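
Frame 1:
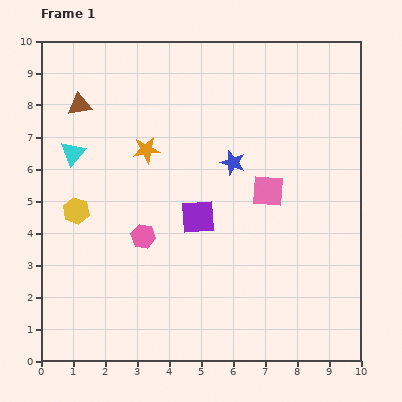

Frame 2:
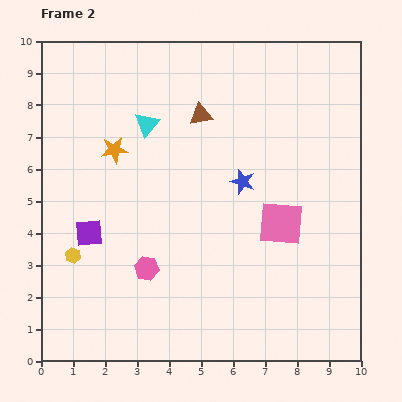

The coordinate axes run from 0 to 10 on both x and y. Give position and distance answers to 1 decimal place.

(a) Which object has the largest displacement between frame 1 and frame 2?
the brown triangle

(moved 3.8; next 3.4)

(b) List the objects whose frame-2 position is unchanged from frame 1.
none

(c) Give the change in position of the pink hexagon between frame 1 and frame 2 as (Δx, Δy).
(0.1, -1.0)

The pink hexagon was at (3.2, 3.9) in frame 1 and (3.3, 2.9) in frame 2.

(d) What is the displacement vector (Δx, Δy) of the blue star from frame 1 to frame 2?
(0.3, -0.6)

The blue star was at (6.0, 6.2) in frame 1 and (6.3, 5.6) in frame 2.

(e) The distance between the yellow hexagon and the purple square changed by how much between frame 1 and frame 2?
-2.9

Distance in frame 1: 3.8. Distance in frame 2: 0.9.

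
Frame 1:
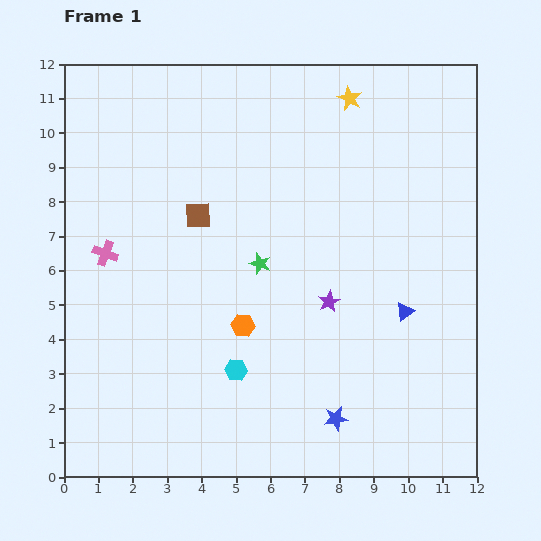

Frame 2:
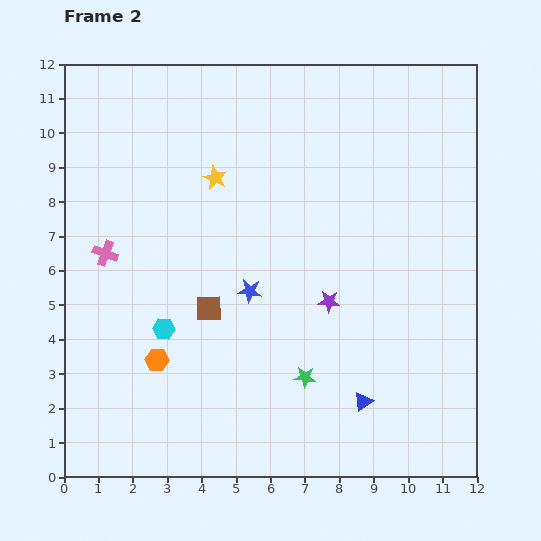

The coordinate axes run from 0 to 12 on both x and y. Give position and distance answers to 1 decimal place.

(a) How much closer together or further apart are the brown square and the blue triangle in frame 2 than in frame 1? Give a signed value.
-1.4

Distance in frame 1: 6.6. Distance in frame 2: 5.2.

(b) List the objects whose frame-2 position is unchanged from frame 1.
the pink cross, the purple star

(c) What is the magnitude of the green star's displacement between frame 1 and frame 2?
3.5

The green star moved from (5.7, 6.2) to (7.0, 2.9), a distance of √(1.3² + 3.3²) ≈ 3.5.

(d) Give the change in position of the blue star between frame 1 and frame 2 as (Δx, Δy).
(-2.5, 3.7)

The blue star was at (7.9, 1.7) in frame 1 and (5.4, 5.4) in frame 2.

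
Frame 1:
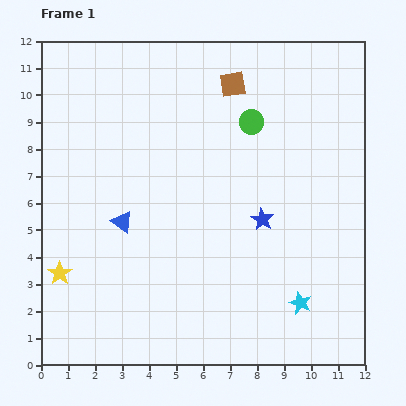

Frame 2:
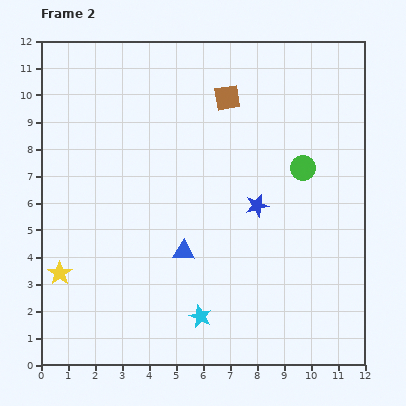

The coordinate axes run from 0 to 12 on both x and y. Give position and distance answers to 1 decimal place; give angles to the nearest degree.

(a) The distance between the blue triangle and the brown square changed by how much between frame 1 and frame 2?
-0.6

Distance in frame 1: 6.5. Distance in frame 2: 5.9.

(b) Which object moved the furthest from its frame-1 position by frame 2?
the cyan star

(moved 3.7; next 2.5)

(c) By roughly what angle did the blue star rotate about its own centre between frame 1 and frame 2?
29° clockwise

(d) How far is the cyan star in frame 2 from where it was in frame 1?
3.7

The cyan star moved from (9.6, 2.3) to (5.9, 1.8), a distance of √(3.7² + 0.5²) ≈ 3.7.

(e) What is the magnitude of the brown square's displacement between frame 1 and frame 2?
0.5

The brown square moved from (7.1, 10.4) to (6.9, 9.9), a distance of √(0.2² + 0.5²) ≈ 0.5.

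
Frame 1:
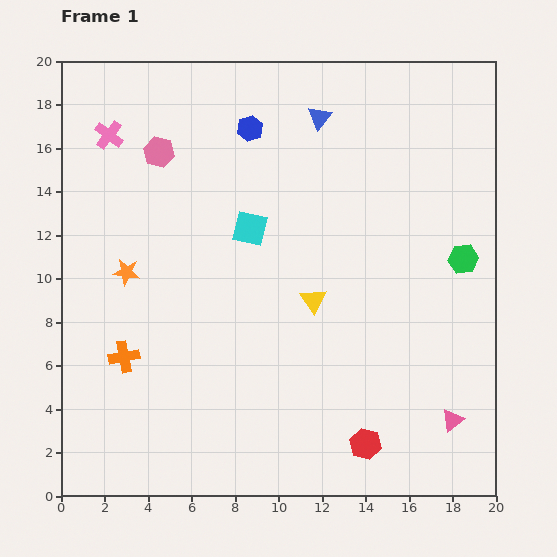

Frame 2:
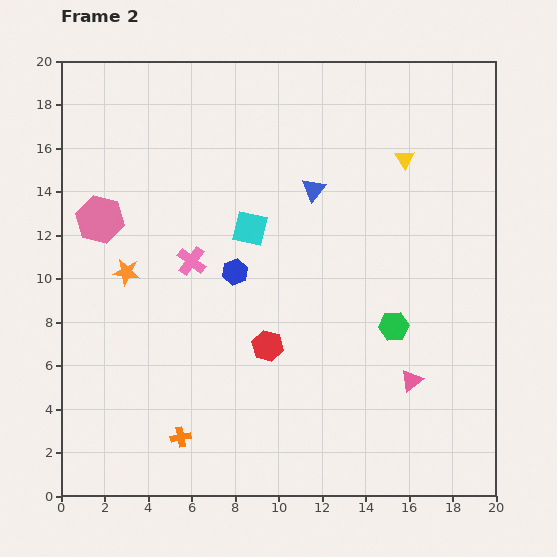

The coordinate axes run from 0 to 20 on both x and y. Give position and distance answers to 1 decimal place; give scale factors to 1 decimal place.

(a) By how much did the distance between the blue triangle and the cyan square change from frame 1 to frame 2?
-2.6

Distance in frame 1: 6.0. Distance in frame 2: 3.4.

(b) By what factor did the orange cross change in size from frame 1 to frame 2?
0.6×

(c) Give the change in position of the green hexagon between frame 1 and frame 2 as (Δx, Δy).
(-3.2, -3.1)

The green hexagon was at (18.5, 10.9) in frame 1 and (15.3, 7.8) in frame 2.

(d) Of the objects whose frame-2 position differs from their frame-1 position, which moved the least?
the pink triangle

(moved 2.6)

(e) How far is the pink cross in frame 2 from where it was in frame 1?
6.9

The pink cross moved from (2.2, 16.6) to (6.0, 10.8), a distance of √(3.8² + 5.8²) ≈ 6.9.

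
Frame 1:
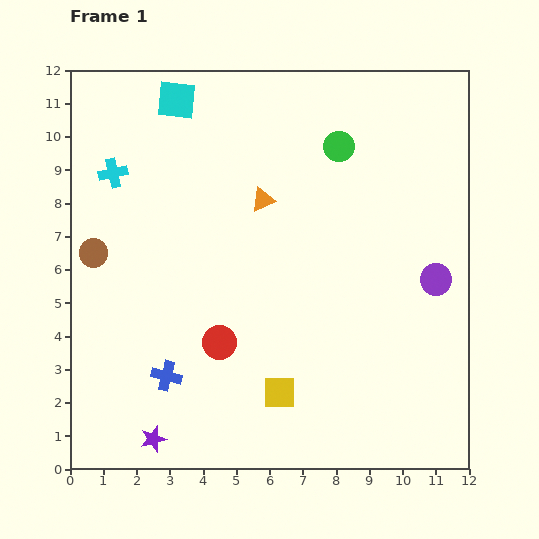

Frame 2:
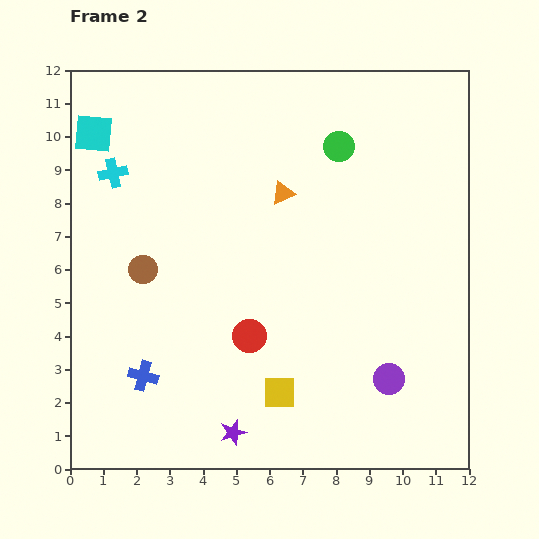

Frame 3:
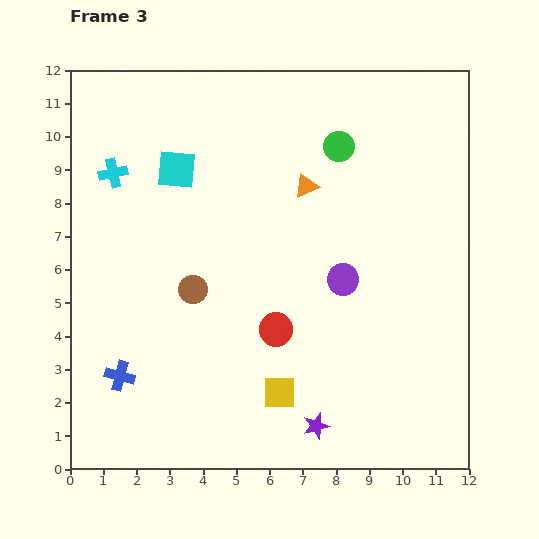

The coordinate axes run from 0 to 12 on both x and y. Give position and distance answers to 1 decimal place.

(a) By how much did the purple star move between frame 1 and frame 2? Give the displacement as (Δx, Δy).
(2.4, 0.2)

The purple star was at (2.5, 0.9) in frame 1 and (4.9, 1.1) in frame 2.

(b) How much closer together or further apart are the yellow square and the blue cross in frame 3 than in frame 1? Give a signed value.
+1.4

Distance in frame 1: 3.4. Distance in frame 3: 4.8.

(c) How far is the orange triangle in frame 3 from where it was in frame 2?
0.7

The orange triangle moved from (6.4, 8.3) to (7.1, 8.5), a distance of √(0.7² + 0.2²) ≈ 0.7.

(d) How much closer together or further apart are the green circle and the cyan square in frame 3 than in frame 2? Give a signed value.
-2.5

Distance in frame 2: 7.4. Distance in frame 3: 4.9.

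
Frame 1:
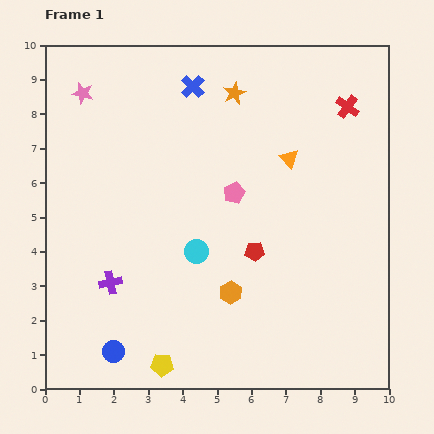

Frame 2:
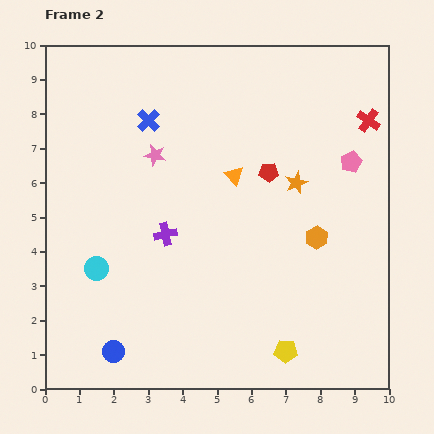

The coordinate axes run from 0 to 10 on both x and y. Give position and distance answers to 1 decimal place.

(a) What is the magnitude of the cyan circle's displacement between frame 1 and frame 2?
2.9

The cyan circle moved from (4.4, 4.0) to (1.5, 3.5), a distance of √(2.9² + 0.5²) ≈ 2.9.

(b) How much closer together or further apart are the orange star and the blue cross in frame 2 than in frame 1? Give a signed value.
+3.5

Distance in frame 1: 1.2. Distance in frame 2: 4.7.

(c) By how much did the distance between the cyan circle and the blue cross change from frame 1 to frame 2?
-0.2

Distance in frame 1: 4.8. Distance in frame 2: 4.6.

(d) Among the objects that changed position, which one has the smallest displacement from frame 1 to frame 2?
the red cross

(moved 0.7)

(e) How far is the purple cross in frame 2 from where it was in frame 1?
2.1

The purple cross moved from (1.9, 3.1) to (3.5, 4.5), a distance of √(1.6² + 1.4²) ≈ 2.1.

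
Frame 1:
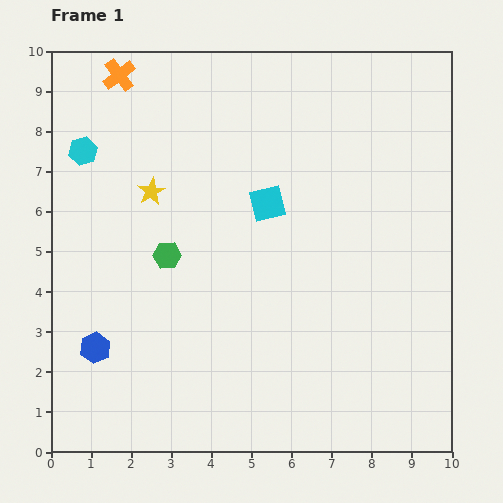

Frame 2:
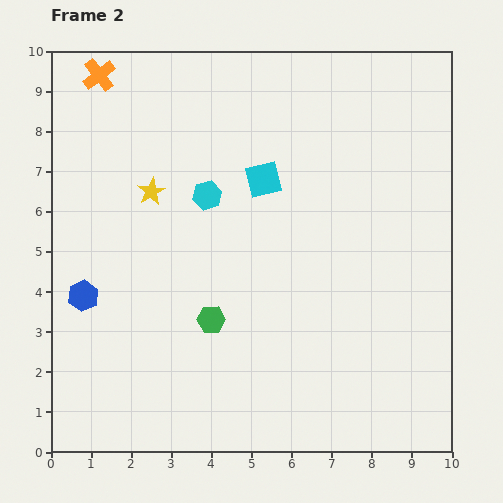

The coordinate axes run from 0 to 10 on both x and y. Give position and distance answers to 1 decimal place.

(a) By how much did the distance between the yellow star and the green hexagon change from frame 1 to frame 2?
+1.9

Distance in frame 1: 1.6. Distance in frame 2: 3.5.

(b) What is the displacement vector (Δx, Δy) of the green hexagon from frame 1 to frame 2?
(1.1, -1.6)

The green hexagon was at (2.9, 4.9) in frame 1 and (4.0, 3.3) in frame 2.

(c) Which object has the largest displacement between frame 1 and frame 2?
the cyan hexagon

(moved 3.3; next 1.9)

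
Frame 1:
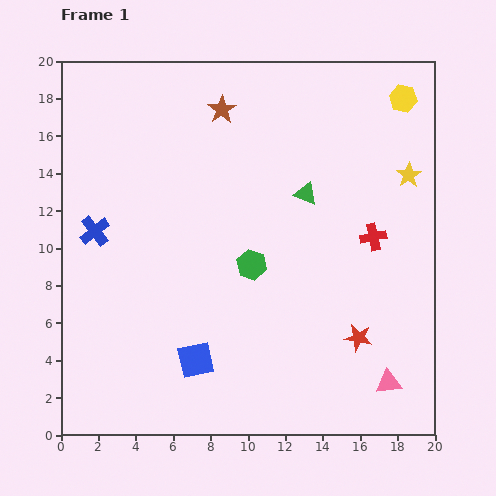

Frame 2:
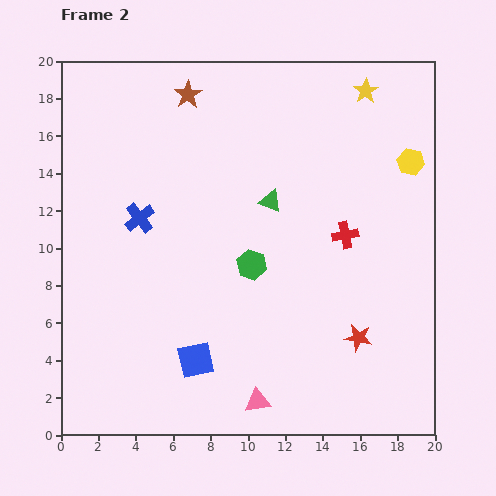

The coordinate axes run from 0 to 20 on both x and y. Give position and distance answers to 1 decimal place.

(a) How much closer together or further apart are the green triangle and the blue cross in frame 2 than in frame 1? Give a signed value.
-4.4

Distance in frame 1: 11.5. Distance in frame 2: 7.1.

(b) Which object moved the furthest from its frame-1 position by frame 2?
the pink triangle

(moved 7.1; next 5.1)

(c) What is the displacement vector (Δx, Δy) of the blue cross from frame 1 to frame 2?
(2.4, 0.7)

The blue cross was at (1.8, 10.9) in frame 1 and (4.2, 11.6) in frame 2.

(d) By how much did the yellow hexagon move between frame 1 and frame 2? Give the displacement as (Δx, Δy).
(0.4, -3.4)

The yellow hexagon was at (18.3, 18.0) in frame 1 and (18.7, 14.6) in frame 2.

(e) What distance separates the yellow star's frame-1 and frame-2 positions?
5.1

The yellow star moved from (18.6, 13.9) to (16.3, 18.4), a distance of √(2.3² + 4.5²) ≈ 5.1.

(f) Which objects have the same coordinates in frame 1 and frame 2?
the blue square, the green hexagon, the red star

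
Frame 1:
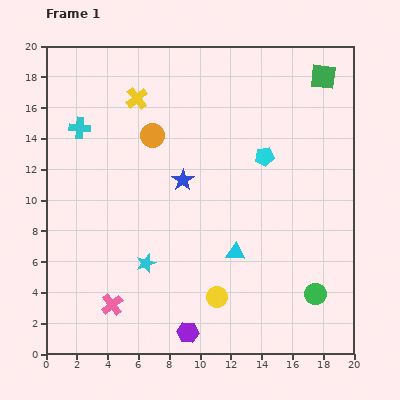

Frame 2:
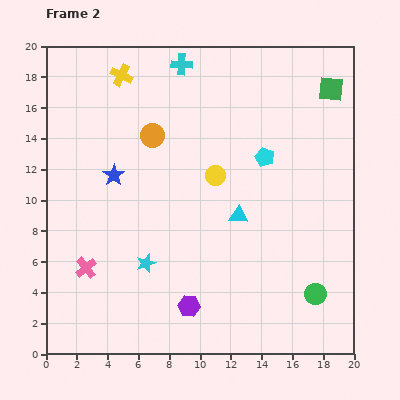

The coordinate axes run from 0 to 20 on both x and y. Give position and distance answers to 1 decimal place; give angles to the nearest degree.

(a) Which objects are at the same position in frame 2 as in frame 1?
the green circle, the orange circle, the cyan pentagon, the cyan star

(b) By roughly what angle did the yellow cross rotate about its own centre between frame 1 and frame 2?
24° counter-clockwise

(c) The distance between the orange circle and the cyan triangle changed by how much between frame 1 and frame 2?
-1.7

Distance in frame 1: 9.3. Distance in frame 2: 7.6.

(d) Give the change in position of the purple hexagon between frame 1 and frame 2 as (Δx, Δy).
(0.1, 1.7)

The purple hexagon was at (9.2, 1.4) in frame 1 and (9.3, 3.1) in frame 2.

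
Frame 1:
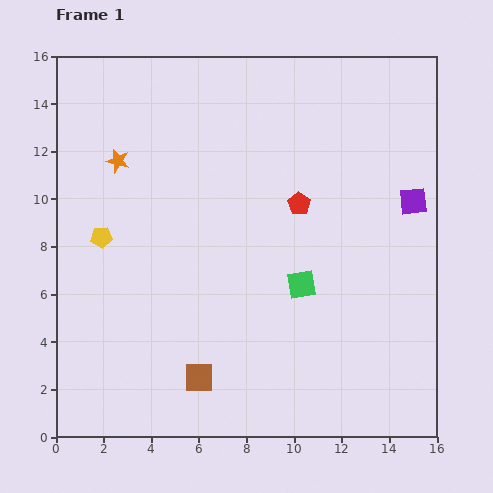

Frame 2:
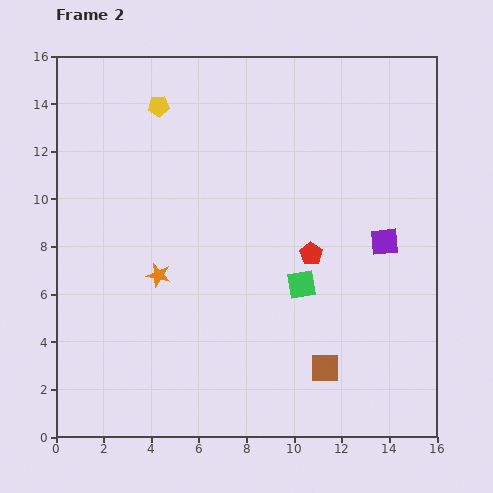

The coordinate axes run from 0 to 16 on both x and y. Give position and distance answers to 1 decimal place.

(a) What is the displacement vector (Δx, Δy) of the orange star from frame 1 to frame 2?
(1.7, -4.8)

The orange star was at (2.6, 11.6) in frame 1 and (4.3, 6.8) in frame 2.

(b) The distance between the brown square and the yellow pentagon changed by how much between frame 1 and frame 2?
+5.8

Distance in frame 1: 7.2. Distance in frame 2: 13.0.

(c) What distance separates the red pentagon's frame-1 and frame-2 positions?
2.2

The red pentagon moved from (10.2, 9.8) to (10.7, 7.7), a distance of √(0.5² + 2.1²) ≈ 2.2.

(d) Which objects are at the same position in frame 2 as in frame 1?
the green square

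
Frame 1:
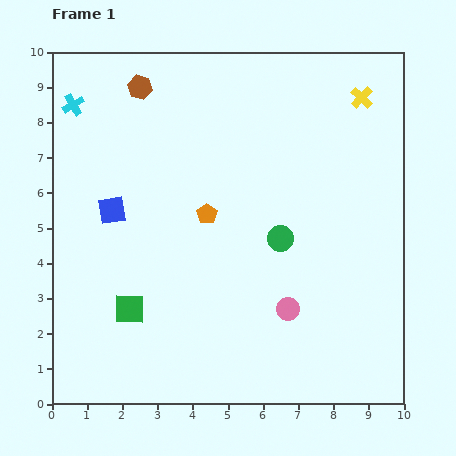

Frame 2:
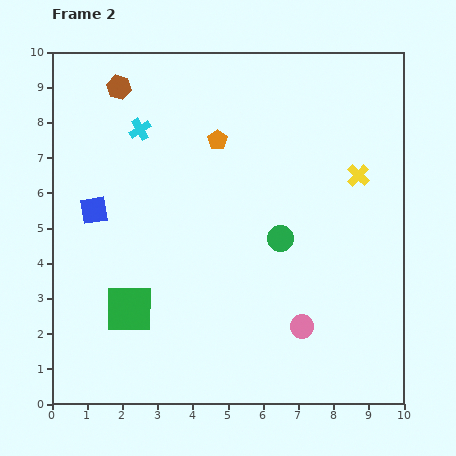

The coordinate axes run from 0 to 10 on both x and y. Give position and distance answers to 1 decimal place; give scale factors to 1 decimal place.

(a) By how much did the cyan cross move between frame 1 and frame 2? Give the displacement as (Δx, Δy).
(1.9, -0.7)

The cyan cross was at (0.6, 8.5) in frame 1 and (2.5, 7.8) in frame 2.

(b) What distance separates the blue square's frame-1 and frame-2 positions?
0.5

The blue square moved from (1.7, 5.5) to (1.2, 5.5), a distance of √(0.5² + 0.0²) ≈ 0.5.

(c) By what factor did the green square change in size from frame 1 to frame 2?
1.6×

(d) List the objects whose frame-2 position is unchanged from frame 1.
the green circle, the green square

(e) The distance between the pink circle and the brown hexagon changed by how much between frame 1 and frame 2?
+1.0

Distance in frame 1: 7.6. Distance in frame 2: 8.6.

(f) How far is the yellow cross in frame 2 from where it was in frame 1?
2.2

The yellow cross moved from (8.8, 8.7) to (8.7, 6.5), a distance of √(0.1² + 2.2²) ≈ 2.2.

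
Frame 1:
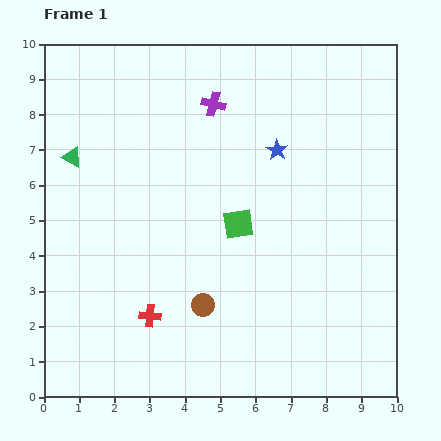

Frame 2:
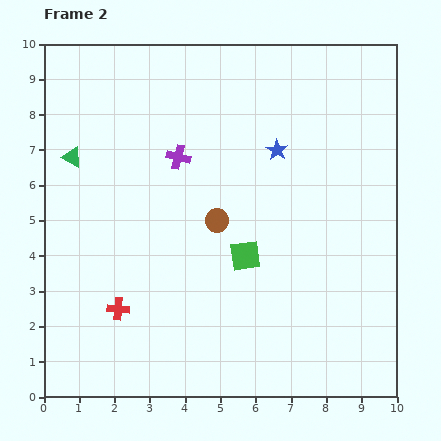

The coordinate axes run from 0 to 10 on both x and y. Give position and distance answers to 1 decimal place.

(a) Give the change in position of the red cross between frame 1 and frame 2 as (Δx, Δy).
(-0.9, 0.2)

The red cross was at (3.0, 2.3) in frame 1 and (2.1, 2.5) in frame 2.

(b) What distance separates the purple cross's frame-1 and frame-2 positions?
1.8

The purple cross moved from (4.8, 8.3) to (3.8, 6.8), a distance of √(1.0² + 1.5²) ≈ 1.8.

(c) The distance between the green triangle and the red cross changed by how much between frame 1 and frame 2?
-0.5

Distance in frame 1: 5.0. Distance in frame 2: 4.5.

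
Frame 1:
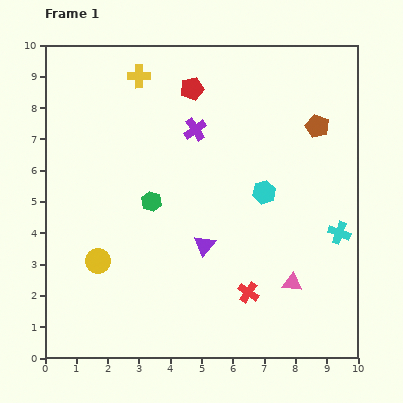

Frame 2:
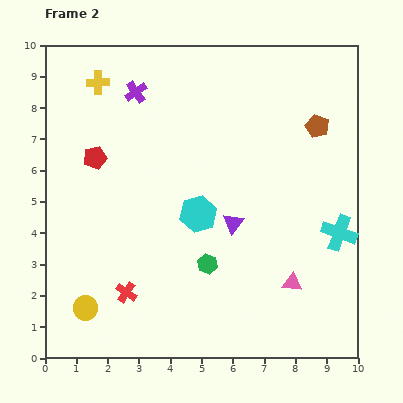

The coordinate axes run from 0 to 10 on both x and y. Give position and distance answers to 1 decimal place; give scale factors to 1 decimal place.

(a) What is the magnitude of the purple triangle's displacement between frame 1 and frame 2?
1.1

The purple triangle moved from (5.1, 3.6) to (6.0, 4.3), a distance of √(0.9² + 0.7²) ≈ 1.1.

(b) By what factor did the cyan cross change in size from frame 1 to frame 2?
1.6×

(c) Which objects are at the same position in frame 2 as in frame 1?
the pink triangle, the cyan cross, the brown pentagon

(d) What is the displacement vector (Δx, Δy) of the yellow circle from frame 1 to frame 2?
(-0.4, -1.5)

The yellow circle was at (1.7, 3.1) in frame 1 and (1.3, 1.6) in frame 2.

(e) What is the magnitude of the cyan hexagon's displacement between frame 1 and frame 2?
2.2

The cyan hexagon moved from (7.0, 5.3) to (4.9, 4.6), a distance of √(2.1² + 0.7²) ≈ 2.2.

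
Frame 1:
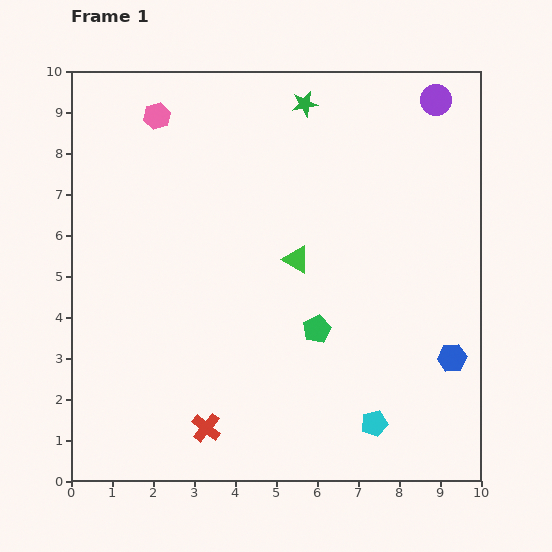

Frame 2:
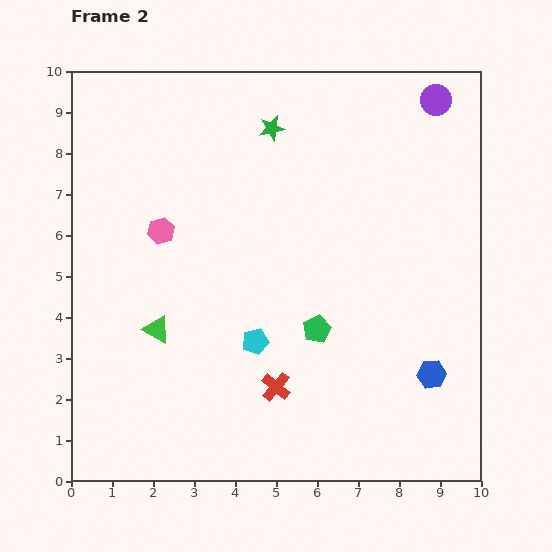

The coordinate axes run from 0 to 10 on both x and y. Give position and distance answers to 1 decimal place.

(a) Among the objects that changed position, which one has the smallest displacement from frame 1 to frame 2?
the blue hexagon

(moved 0.6)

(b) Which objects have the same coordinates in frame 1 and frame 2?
the purple circle, the green pentagon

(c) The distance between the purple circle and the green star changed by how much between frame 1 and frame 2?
+0.9

Distance in frame 1: 3.2. Distance in frame 2: 4.1.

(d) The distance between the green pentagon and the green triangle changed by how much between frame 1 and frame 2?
+2.1

Distance in frame 1: 1.8. Distance in frame 2: 3.9.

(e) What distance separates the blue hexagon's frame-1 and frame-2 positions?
0.6

The blue hexagon moved from (9.3, 3.0) to (8.8, 2.6), a distance of √(0.5² + 0.4²) ≈ 0.6.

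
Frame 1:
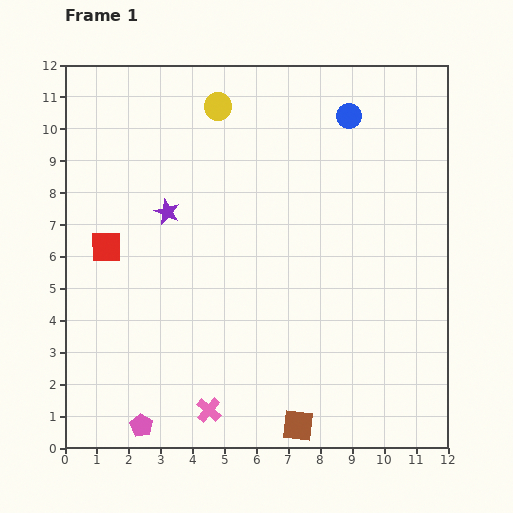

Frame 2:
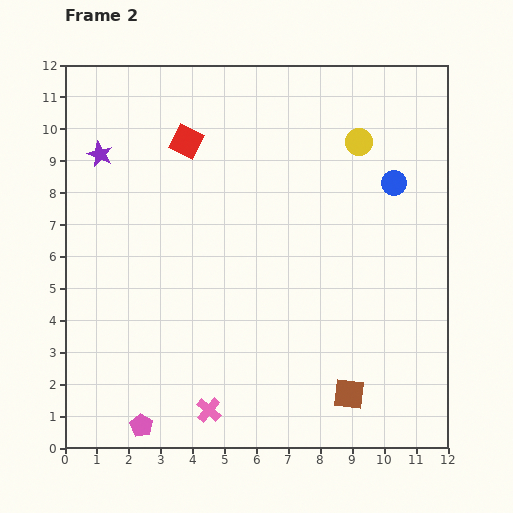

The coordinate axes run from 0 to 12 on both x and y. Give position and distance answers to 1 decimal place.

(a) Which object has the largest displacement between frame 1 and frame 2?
the yellow circle

(moved 4.5; next 4.1)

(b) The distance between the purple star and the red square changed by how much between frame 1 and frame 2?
+0.5

Distance in frame 1: 2.2. Distance in frame 2: 2.7.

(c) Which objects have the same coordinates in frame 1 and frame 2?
the pink cross, the pink pentagon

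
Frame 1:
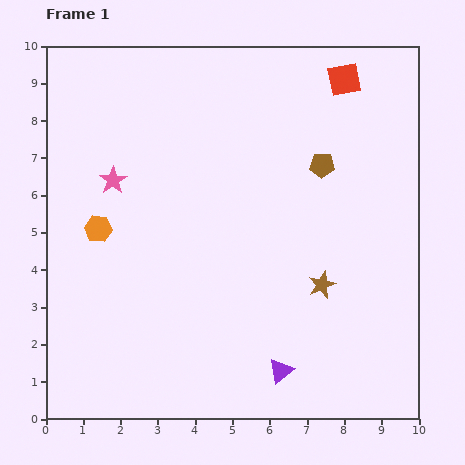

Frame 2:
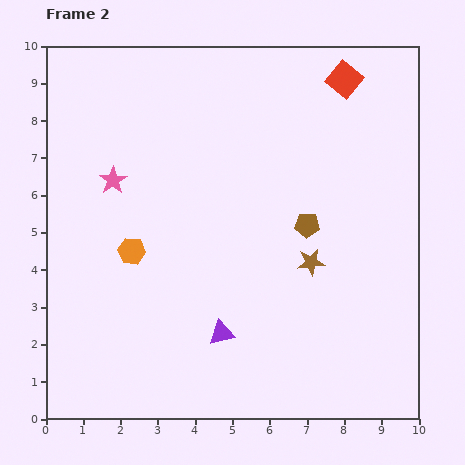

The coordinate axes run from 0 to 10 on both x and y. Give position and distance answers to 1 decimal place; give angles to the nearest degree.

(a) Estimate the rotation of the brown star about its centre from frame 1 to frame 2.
15° clockwise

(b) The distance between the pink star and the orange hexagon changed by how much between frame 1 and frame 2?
+0.6

Distance in frame 1: 1.4. Distance in frame 2: 2.0.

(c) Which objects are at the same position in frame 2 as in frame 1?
the red square, the pink star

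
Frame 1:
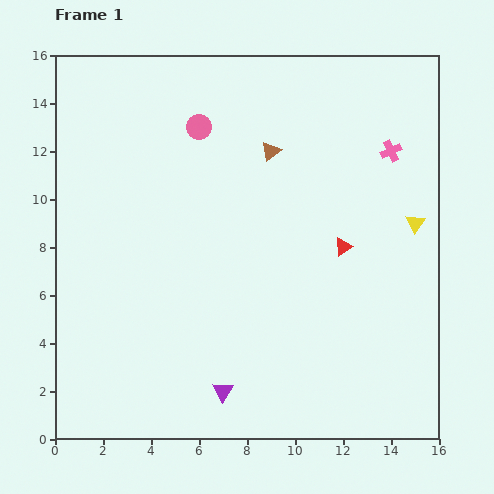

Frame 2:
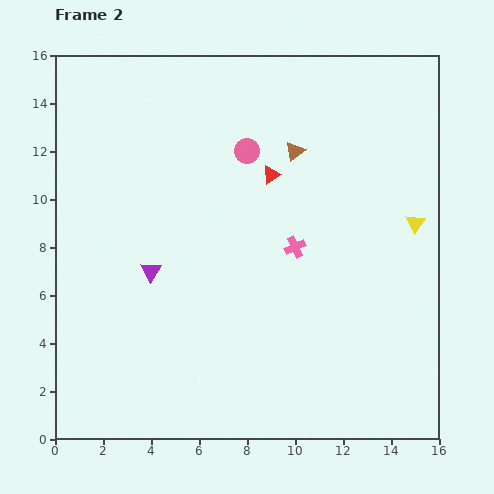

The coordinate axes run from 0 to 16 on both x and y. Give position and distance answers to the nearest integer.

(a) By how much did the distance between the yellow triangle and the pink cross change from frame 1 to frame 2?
+2

Distance in frame 1: 3. Distance in frame 2: 5.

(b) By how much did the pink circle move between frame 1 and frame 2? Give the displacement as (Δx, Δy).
(2, -1)

The pink circle was at (6, 13) in frame 1 and (8, 12) in frame 2.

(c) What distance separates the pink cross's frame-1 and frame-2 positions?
6

The pink cross moved from (14, 12) to (10, 8), a distance of √(4² + 4²) ≈ 6.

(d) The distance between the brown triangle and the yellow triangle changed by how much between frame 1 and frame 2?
-1

Distance in frame 1: 7. Distance in frame 2: 6.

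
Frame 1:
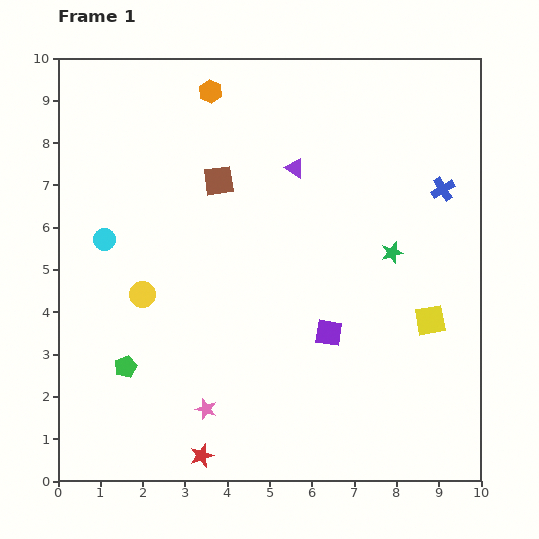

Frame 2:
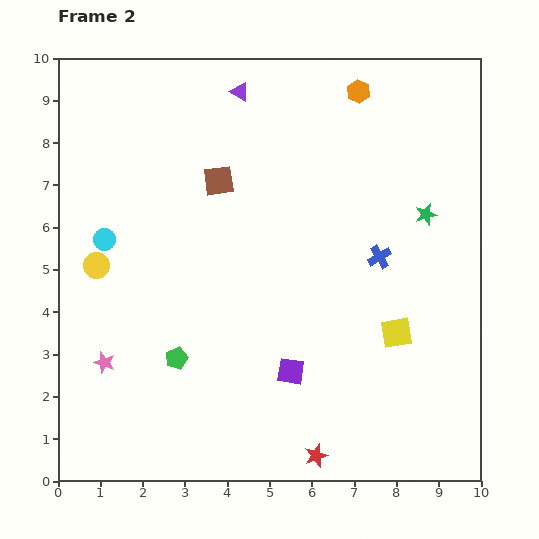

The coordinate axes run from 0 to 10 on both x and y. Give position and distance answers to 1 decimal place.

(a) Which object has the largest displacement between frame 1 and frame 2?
the orange hexagon

(moved 3.5; next 2.7)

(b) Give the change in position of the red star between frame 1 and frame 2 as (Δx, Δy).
(2.7, 0.0)

The red star was at (3.4, 0.6) in frame 1 and (6.1, 0.6) in frame 2.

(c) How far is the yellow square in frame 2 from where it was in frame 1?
0.9

The yellow square moved from (8.8, 3.8) to (8.0, 3.5), a distance of √(0.8² + 0.3²) ≈ 0.9.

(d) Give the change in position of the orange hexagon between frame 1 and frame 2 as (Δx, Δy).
(3.5, 0.0)

The orange hexagon was at (3.6, 9.2) in frame 1 and (7.1, 9.2) in frame 2.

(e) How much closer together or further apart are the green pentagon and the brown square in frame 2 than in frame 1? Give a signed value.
-0.6

Distance in frame 1: 4.9. Distance in frame 2: 4.3.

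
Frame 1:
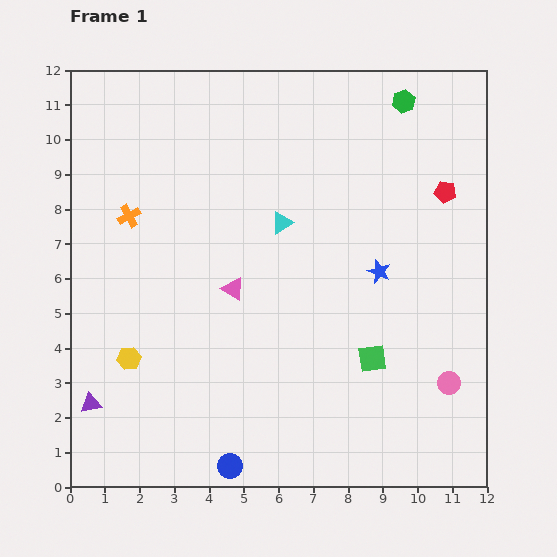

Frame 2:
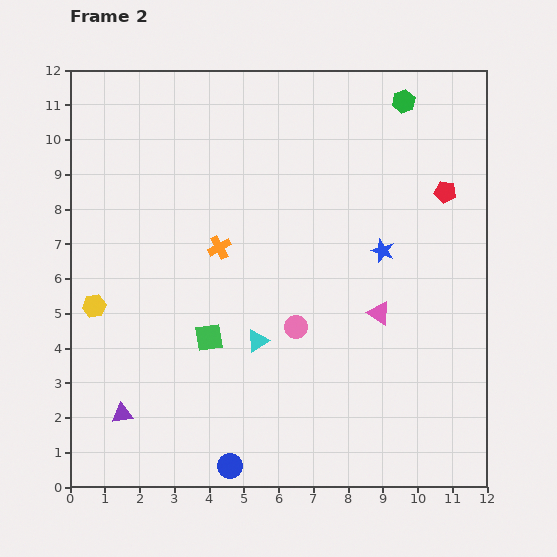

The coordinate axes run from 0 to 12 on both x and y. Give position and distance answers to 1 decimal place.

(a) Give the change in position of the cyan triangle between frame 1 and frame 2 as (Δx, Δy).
(-0.7, -3.4)

The cyan triangle was at (6.1, 7.6) in frame 1 and (5.4, 4.2) in frame 2.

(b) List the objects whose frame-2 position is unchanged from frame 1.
the blue circle, the red pentagon, the green hexagon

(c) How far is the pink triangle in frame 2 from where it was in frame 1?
4.3

The pink triangle moved from (4.7, 5.7) to (8.9, 5.0), a distance of √(4.2² + 0.7²) ≈ 4.3.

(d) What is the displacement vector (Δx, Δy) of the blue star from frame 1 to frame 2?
(0.1, 0.6)

The blue star was at (8.9, 6.2) in frame 1 and (9.0, 6.8) in frame 2.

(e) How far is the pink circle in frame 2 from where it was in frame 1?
4.7

The pink circle moved from (10.9, 3.0) to (6.5, 4.6), a distance of √(4.4² + 1.6²) ≈ 4.7.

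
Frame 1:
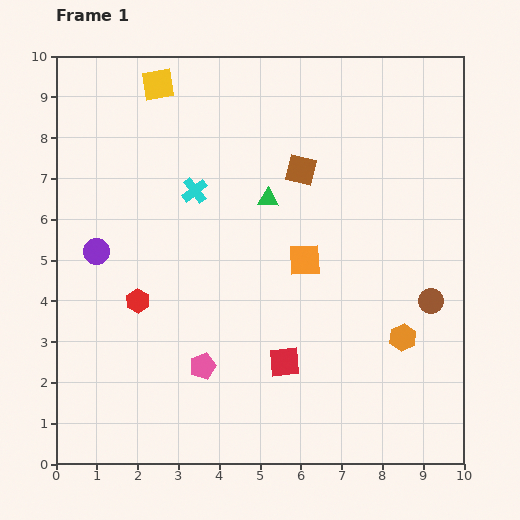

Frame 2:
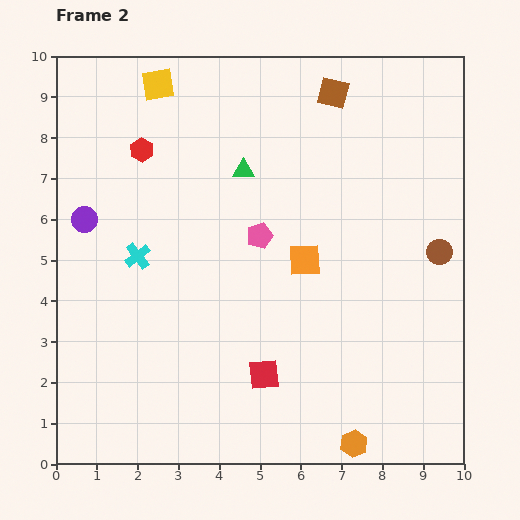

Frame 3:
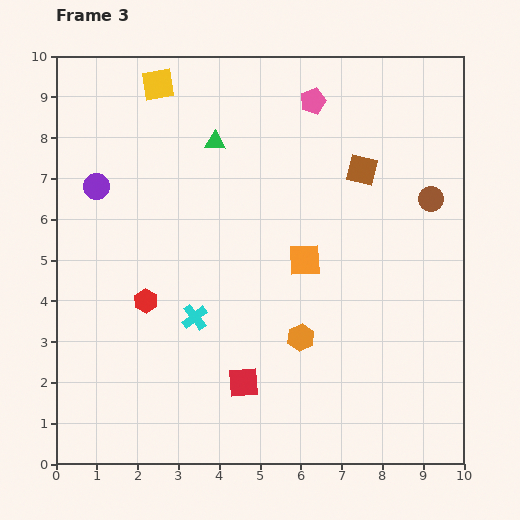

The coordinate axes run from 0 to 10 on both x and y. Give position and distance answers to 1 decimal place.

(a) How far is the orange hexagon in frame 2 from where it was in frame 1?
2.9

The orange hexagon moved from (8.5, 3.1) to (7.3, 0.5), a distance of √(1.2² + 2.6²) ≈ 2.9.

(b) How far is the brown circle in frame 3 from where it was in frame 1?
2.5

The brown circle moved from (9.2, 4.0) to (9.2, 6.5), a distance of √(0.0² + 2.5²) ≈ 2.5.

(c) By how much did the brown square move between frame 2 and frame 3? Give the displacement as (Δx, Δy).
(0.7, -1.9)

The brown square was at (6.8, 9.1) in frame 2 and (7.5, 7.2) in frame 3.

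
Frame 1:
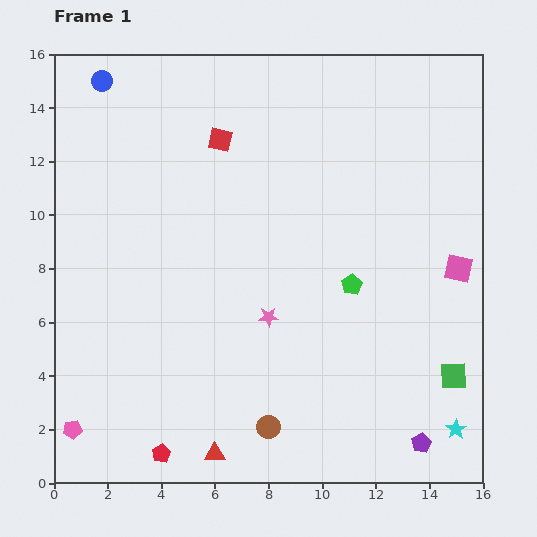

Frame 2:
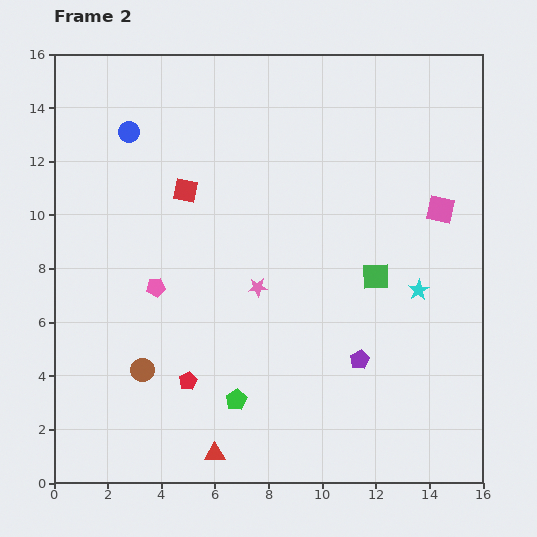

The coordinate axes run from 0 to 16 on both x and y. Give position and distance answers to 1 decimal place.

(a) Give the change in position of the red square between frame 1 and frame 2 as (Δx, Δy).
(-1.3, -1.9)

The red square was at (6.2, 12.8) in frame 1 and (4.9, 10.9) in frame 2.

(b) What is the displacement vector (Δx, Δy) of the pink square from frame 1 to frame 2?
(-0.7, 2.2)

The pink square was at (15.1, 8.0) in frame 1 and (14.4, 10.2) in frame 2.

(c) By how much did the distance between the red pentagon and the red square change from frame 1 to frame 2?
-4.8

Distance in frame 1: 11.9. Distance in frame 2: 7.1.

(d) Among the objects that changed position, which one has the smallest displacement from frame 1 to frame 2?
the pink star

(moved 1.2)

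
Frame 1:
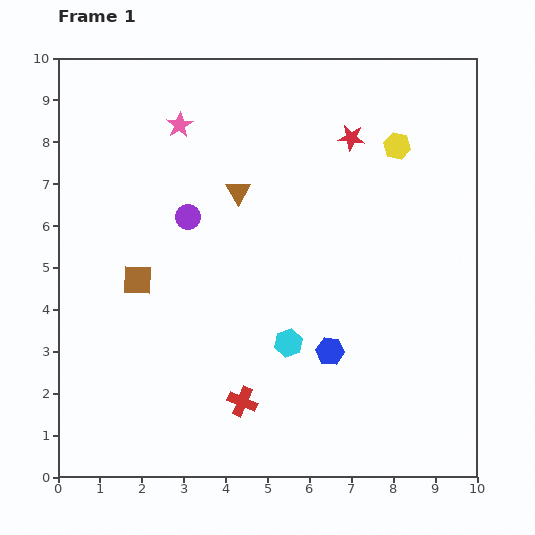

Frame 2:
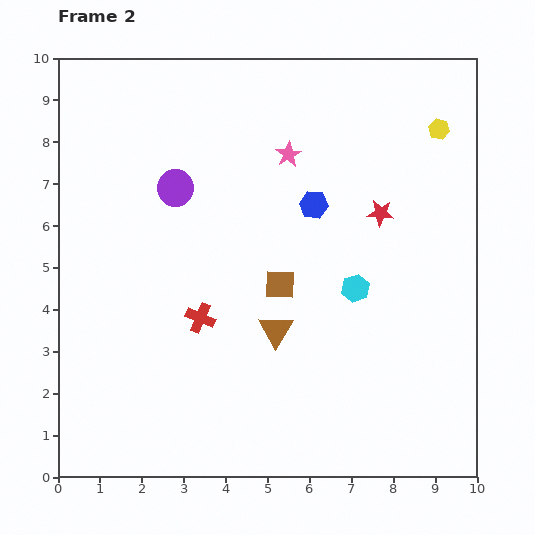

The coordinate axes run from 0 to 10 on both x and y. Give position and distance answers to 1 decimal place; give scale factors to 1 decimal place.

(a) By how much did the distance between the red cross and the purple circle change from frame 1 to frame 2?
-1.4

Distance in frame 1: 4.6. Distance in frame 2: 3.2.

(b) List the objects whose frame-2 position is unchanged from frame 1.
none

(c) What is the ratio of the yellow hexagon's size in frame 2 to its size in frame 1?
0.8×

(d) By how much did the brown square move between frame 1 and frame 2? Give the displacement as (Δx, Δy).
(3.4, -0.1)

The brown square was at (1.9, 4.7) in frame 1 and (5.3, 4.6) in frame 2.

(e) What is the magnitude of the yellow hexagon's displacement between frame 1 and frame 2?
1.1

The yellow hexagon moved from (8.1, 7.9) to (9.1, 8.3), a distance of √(1.0² + 0.4²) ≈ 1.1.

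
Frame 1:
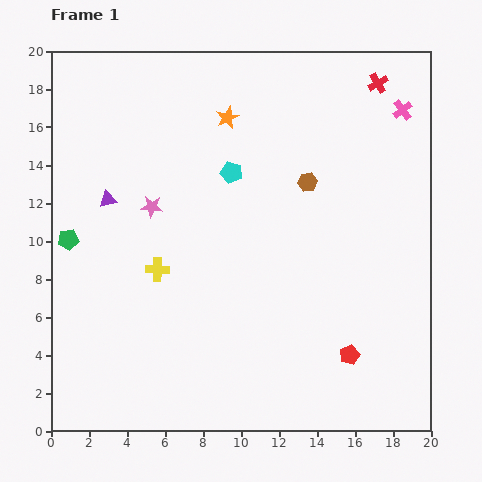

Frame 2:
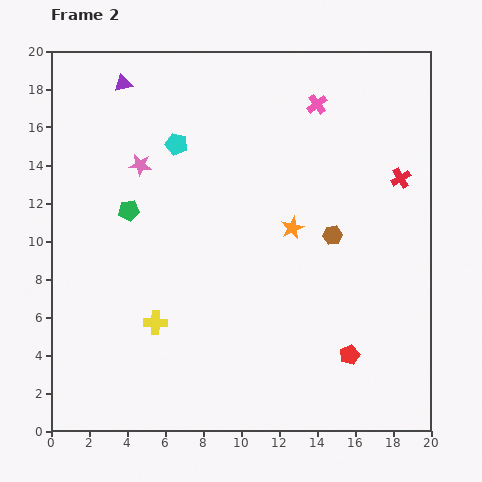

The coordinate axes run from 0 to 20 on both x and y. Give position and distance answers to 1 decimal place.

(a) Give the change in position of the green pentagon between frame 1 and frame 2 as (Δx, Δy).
(3.2, 1.5)

The green pentagon was at (0.9, 10.1) in frame 1 and (4.1, 11.6) in frame 2.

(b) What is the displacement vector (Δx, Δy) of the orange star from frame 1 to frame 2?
(3.4, -5.8)

The orange star was at (9.3, 16.5) in frame 1 and (12.7, 10.7) in frame 2.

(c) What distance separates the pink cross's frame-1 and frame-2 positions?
4.5

The pink cross moved from (18.5, 16.9) to (14.0, 17.2), a distance of √(4.5² + 0.3²) ≈ 4.5.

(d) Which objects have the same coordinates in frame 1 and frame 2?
the red pentagon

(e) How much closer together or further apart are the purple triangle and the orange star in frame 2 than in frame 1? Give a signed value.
+4.1

Distance in frame 1: 7.6. Distance in frame 2: 11.7.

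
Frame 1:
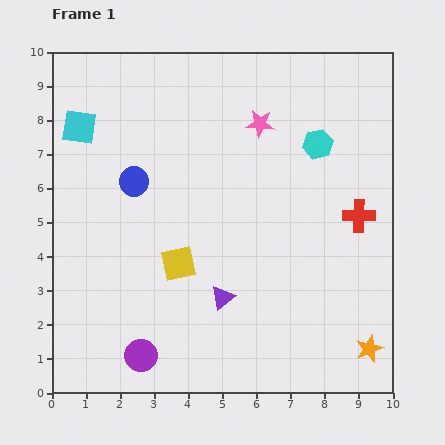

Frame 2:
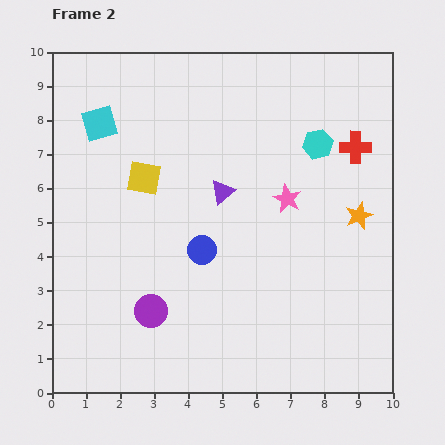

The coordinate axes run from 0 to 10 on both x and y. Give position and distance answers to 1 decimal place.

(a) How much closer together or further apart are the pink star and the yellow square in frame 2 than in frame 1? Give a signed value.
-0.6

Distance in frame 1: 4.8. Distance in frame 2: 4.2.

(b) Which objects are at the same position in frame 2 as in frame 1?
the cyan hexagon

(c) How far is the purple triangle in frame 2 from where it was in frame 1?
3.1

The purple triangle moved from (5.0, 2.8) to (5.0, 5.9), a distance of √(0.0² + 3.1²) ≈ 3.1.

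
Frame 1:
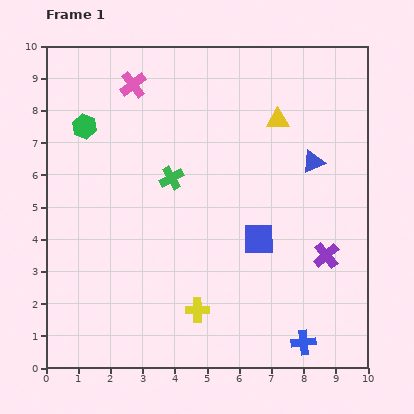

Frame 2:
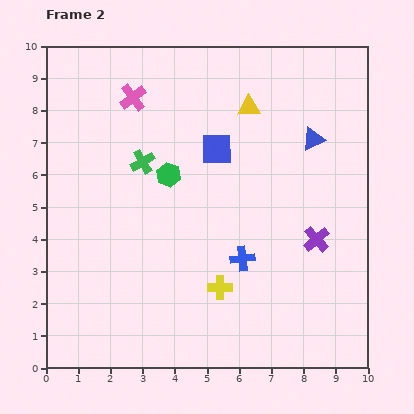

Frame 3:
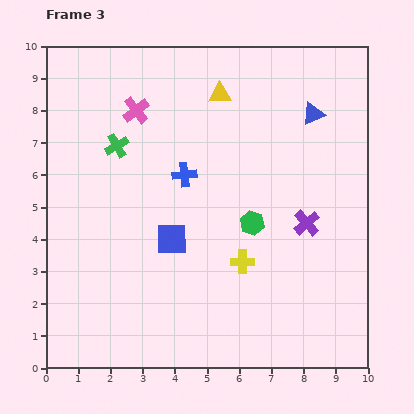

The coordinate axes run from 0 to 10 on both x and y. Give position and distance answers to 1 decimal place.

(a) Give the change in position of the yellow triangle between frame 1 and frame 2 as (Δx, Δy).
(-0.9, 0.4)

The yellow triangle was at (7.2, 7.7) in frame 1 and (6.3, 8.1) in frame 2.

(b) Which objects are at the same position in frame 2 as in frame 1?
none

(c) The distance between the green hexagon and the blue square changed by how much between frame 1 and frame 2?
-4.7

Distance in frame 1: 6.4. Distance in frame 2: 1.7.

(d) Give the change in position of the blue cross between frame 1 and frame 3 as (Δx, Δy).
(-3.7, 5.2)

The blue cross was at (8.0, 0.8) in frame 1 and (4.3, 6.0) in frame 3.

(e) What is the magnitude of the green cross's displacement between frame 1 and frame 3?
2.0

The green cross moved from (3.9, 5.9) to (2.2, 6.9), a distance of √(1.7² + 1.0²) ≈ 2.0.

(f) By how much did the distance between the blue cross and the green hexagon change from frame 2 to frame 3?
-0.9

Distance in frame 2: 3.5. Distance in frame 3: 2.6.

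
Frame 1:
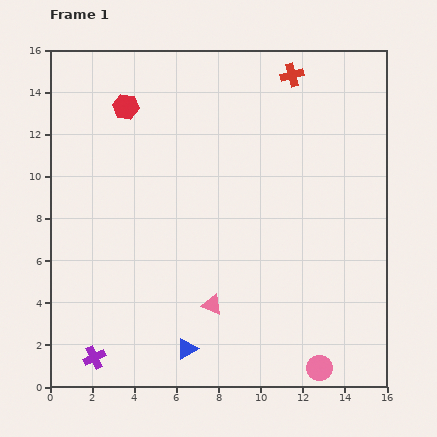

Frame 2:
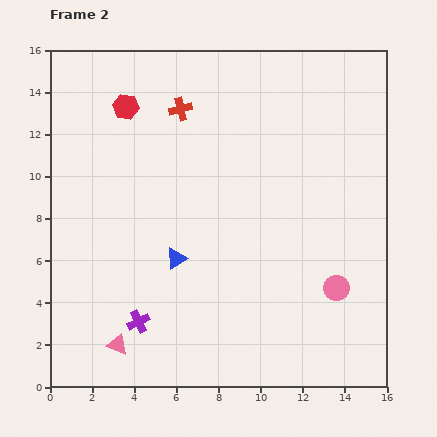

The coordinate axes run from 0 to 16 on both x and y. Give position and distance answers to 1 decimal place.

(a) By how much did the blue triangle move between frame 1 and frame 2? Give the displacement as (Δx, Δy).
(-0.5, 4.3)

The blue triangle was at (6.5, 1.8) in frame 1 and (6.0, 6.1) in frame 2.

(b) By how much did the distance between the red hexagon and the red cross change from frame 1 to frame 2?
-5.4

Distance in frame 1: 8.0. Distance in frame 2: 2.6.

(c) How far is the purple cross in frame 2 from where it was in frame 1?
2.7

The purple cross moved from (2.1, 1.4) to (4.2, 3.1), a distance of √(2.1² + 1.7²) ≈ 2.7.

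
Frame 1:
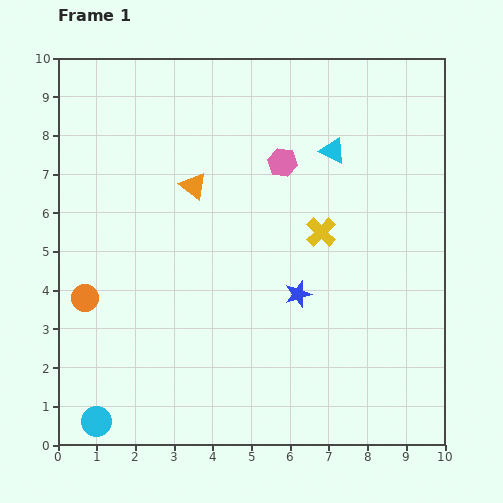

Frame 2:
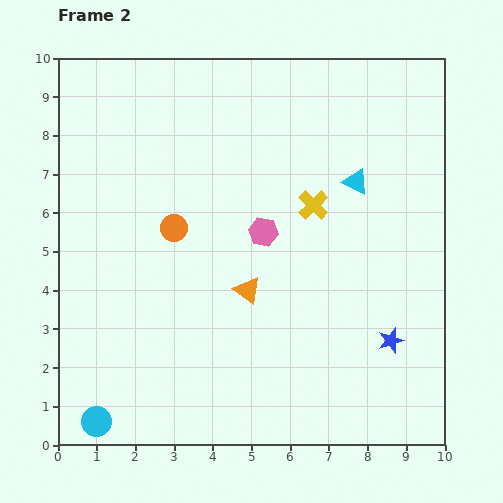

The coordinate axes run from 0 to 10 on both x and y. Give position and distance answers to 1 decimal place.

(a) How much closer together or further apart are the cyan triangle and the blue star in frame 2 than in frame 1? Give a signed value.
+0.4

Distance in frame 1: 3.8. Distance in frame 2: 4.2.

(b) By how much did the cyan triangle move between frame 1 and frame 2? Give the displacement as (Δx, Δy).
(0.6, -0.8)

The cyan triangle was at (7.1, 7.6) in frame 1 and (7.7, 6.8) in frame 2.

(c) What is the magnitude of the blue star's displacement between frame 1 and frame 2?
2.7

The blue star moved from (6.2, 3.9) to (8.6, 2.7), a distance of √(2.4² + 1.2²) ≈ 2.7.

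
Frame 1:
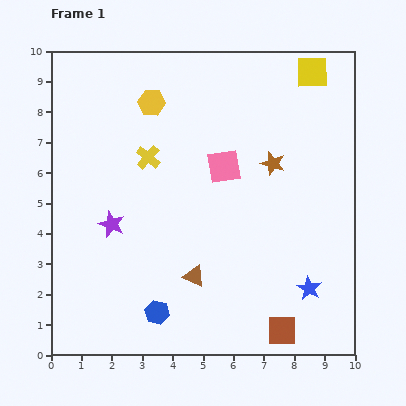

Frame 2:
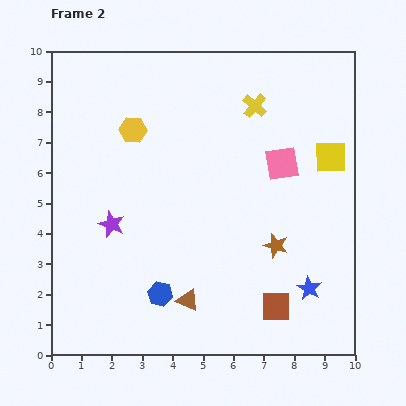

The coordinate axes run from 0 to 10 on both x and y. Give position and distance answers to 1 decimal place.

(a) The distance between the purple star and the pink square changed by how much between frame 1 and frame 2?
+1.7

Distance in frame 1: 4.2. Distance in frame 2: 5.9.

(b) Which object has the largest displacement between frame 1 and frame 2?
the yellow cross

(moved 3.9; next 2.9)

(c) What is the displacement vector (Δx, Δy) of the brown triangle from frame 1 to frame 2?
(-0.2, -0.8)

The brown triangle was at (4.7, 2.6) in frame 1 and (4.5, 1.8) in frame 2.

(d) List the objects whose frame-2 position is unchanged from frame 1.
the purple star, the blue star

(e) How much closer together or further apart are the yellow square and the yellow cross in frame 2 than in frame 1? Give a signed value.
-3.1

Distance in frame 1: 6.1. Distance in frame 2: 3.0.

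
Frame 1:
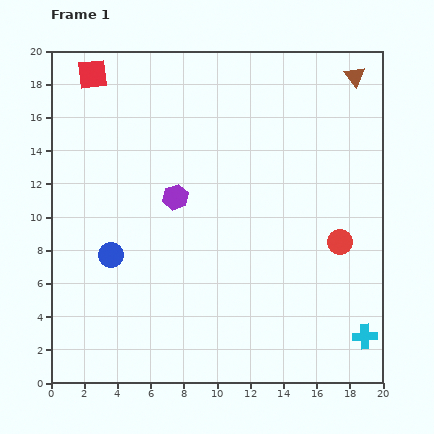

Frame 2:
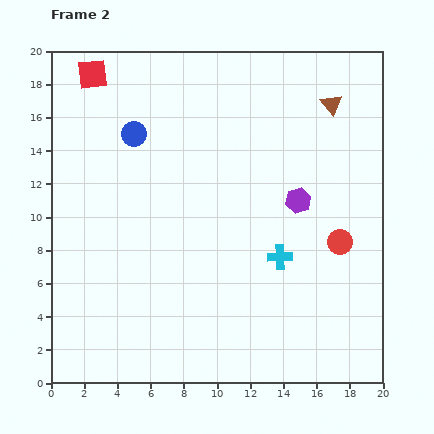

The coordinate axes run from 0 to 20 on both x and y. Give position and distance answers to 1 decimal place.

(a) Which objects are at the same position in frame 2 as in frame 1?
the red square, the red circle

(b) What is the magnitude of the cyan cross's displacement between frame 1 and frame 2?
7.0

The cyan cross moved from (18.9, 2.8) to (13.8, 7.6), a distance of √(5.1² + 4.8²) ≈ 7.0.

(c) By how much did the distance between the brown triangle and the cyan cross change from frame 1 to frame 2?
-6.0

Distance in frame 1: 15.7. Distance in frame 2: 9.7.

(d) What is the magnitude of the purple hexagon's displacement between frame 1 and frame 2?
7.4

The purple hexagon moved from (7.5, 11.2) to (14.9, 11.0), a distance of √(7.4² + 0.2²) ≈ 7.4.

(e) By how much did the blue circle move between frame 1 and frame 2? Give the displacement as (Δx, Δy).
(1.4, 7.3)

The blue circle was at (3.6, 7.7) in frame 1 and (5.0, 15.0) in frame 2.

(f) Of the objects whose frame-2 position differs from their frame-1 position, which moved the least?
the brown triangle

(moved 2.2)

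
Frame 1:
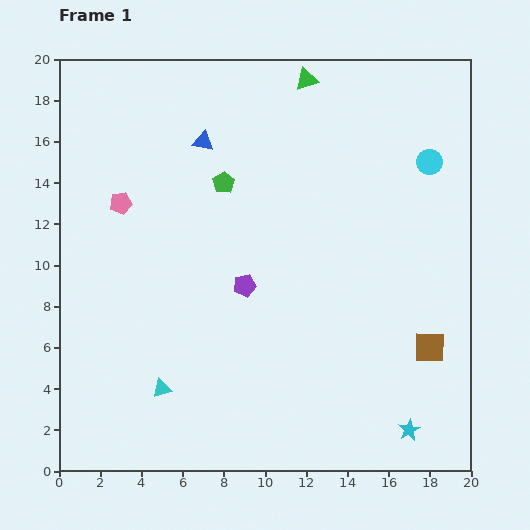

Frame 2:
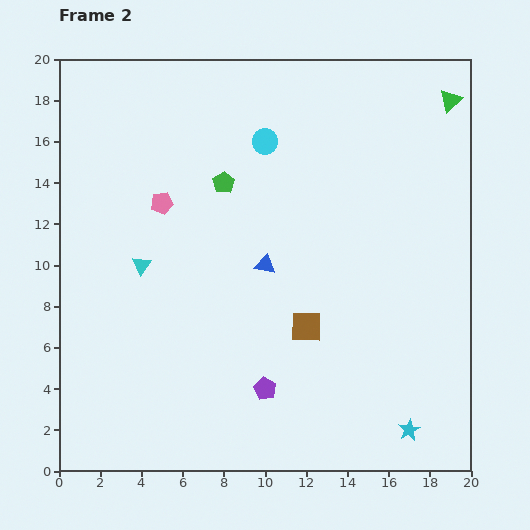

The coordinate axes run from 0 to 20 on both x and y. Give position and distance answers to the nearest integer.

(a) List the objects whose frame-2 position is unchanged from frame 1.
the cyan star, the green pentagon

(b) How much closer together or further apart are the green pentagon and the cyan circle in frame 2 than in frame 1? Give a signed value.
-7

Distance in frame 1: 10. Distance in frame 2: 3.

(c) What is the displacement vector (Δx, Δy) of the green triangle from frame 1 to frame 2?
(7, -1)

The green triangle was at (12, 19) in frame 1 and (19, 18) in frame 2.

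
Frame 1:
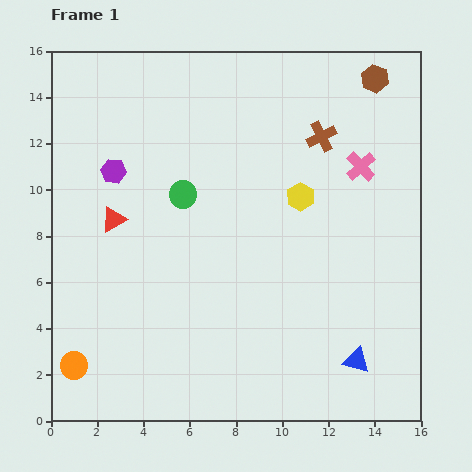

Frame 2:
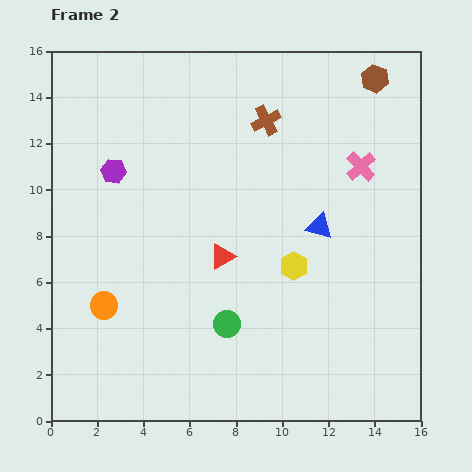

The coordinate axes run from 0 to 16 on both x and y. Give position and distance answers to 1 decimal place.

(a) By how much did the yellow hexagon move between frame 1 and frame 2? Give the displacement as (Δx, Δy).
(-0.3, -3.0)

The yellow hexagon was at (10.8, 9.7) in frame 1 and (10.5, 6.7) in frame 2.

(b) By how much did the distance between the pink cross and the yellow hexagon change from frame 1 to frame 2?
+2.3

Distance in frame 1: 2.9. Distance in frame 2: 5.2.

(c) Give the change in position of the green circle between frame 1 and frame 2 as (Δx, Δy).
(1.9, -5.6)

The green circle was at (5.7, 9.8) in frame 1 and (7.6, 4.2) in frame 2.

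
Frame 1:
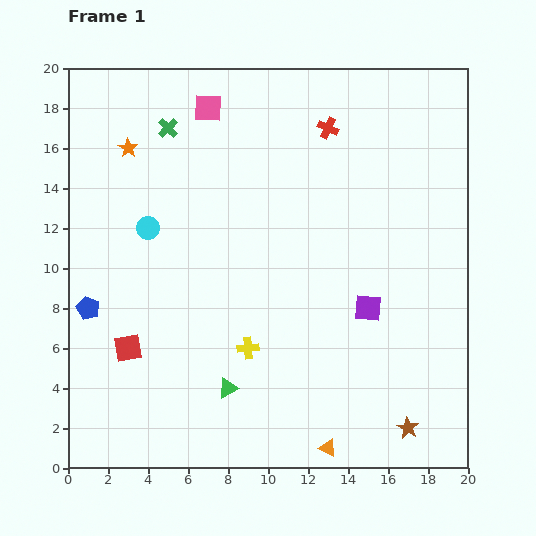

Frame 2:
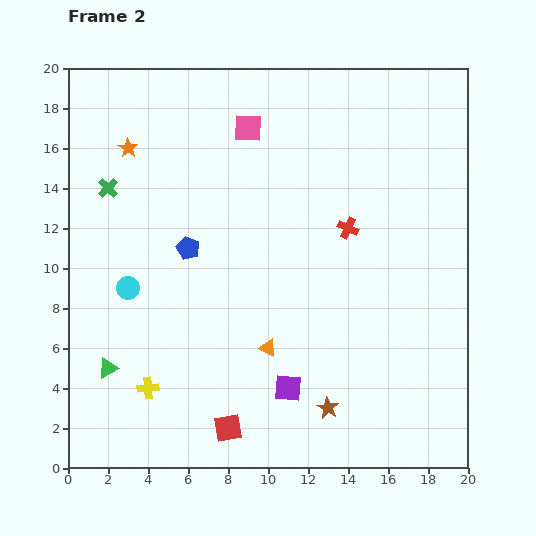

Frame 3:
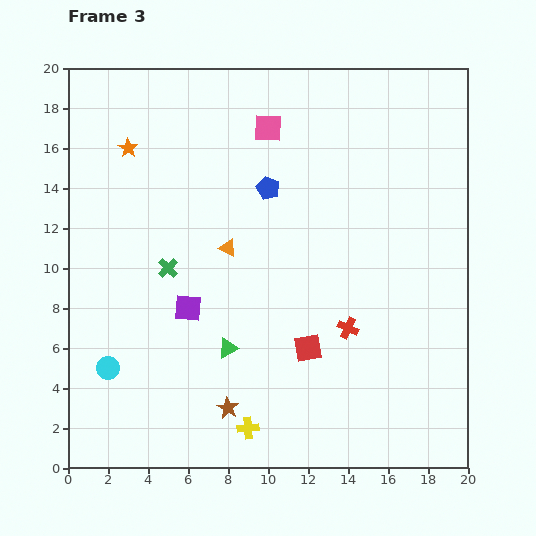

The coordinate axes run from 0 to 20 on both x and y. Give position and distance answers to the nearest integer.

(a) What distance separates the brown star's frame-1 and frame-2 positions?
4

The brown star moved from (17, 2) to (13, 3), a distance of √(4² + 1²) ≈ 4.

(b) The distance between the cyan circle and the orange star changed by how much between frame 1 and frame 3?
+7

Distance in frame 1: 4. Distance in frame 3: 11.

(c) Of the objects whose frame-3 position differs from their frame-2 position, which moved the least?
the pink square

(moved 1)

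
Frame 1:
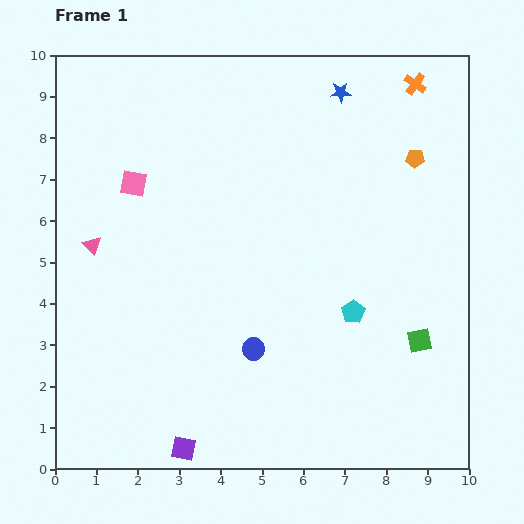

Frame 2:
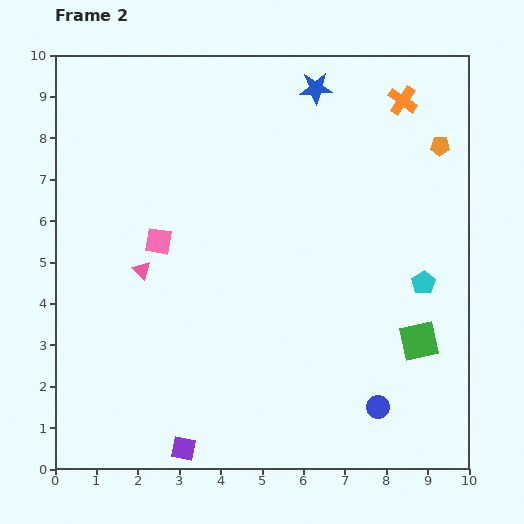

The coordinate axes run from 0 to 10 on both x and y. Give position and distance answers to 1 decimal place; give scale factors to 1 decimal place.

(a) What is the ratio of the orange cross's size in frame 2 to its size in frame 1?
1.3×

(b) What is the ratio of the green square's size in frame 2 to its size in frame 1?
1.6×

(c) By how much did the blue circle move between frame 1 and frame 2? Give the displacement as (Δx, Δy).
(3.0, -1.4)

The blue circle was at (4.8, 2.9) in frame 1 and (7.8, 1.5) in frame 2.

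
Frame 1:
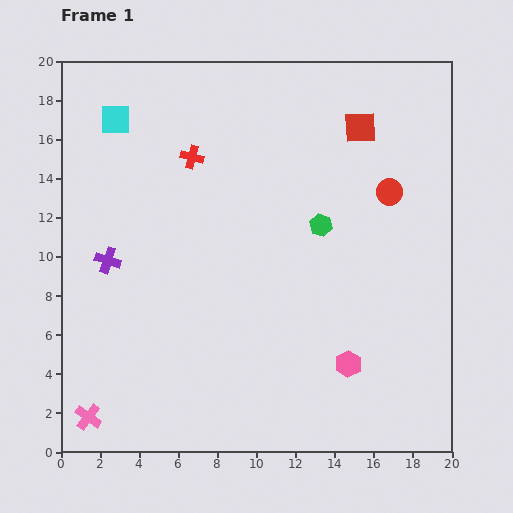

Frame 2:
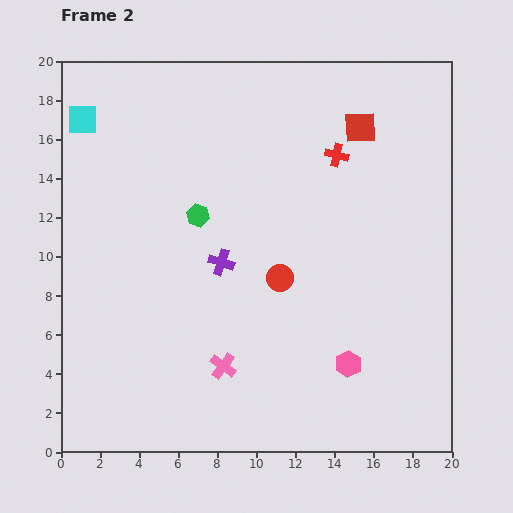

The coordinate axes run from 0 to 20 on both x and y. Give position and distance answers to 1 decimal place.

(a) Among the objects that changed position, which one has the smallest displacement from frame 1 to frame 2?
the cyan square

(moved 1.7)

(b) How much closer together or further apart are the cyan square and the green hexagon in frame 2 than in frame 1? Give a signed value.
-4.1

Distance in frame 1: 11.8. Distance in frame 2: 7.7.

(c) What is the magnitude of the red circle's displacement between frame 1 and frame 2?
7.1

The red circle moved from (16.8, 13.3) to (11.2, 8.9), a distance of √(5.6² + 4.4²) ≈ 7.1.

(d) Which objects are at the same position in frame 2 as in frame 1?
the red square, the pink hexagon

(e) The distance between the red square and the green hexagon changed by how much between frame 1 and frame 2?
+4.0

Distance in frame 1: 5.4. Distance in frame 2: 9.4.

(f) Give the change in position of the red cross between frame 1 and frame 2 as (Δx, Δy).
(7.4, 0.1)

The red cross was at (6.7, 15.1) in frame 1 and (14.1, 15.2) in frame 2.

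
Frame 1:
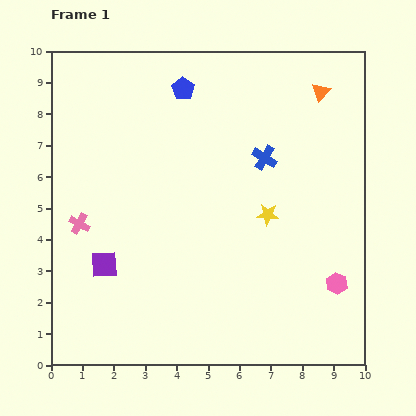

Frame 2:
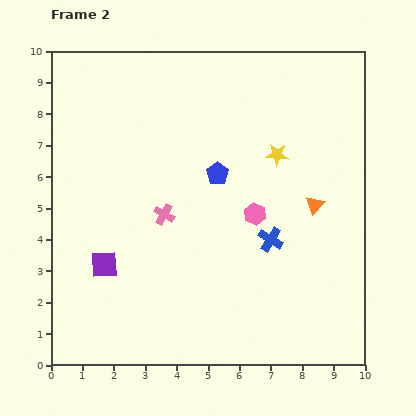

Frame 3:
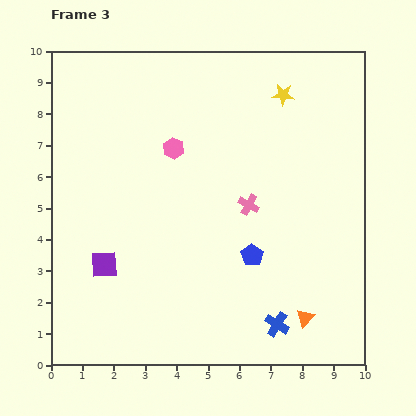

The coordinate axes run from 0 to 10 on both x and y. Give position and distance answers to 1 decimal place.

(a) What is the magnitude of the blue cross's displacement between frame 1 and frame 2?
2.6

The blue cross moved from (6.8, 6.6) to (7.0, 4.0), a distance of √(0.2² + 2.6²) ≈ 2.6.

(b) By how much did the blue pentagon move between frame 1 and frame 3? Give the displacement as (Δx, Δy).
(2.2, -5.3)

The blue pentagon was at (4.2, 8.8) in frame 1 and (6.4, 3.5) in frame 3.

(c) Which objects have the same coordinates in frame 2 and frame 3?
the purple square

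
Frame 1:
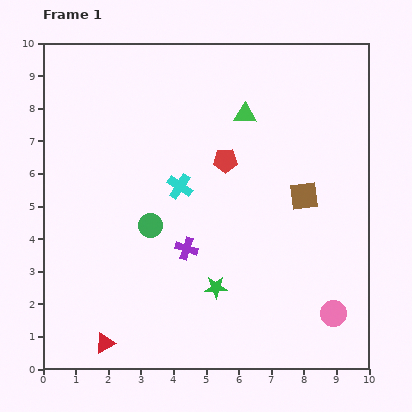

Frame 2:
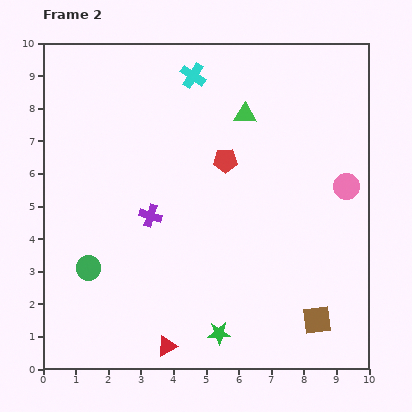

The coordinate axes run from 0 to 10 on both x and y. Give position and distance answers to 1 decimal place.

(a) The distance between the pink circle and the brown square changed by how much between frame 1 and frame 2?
+0.5

Distance in frame 1: 3.7. Distance in frame 2: 4.2.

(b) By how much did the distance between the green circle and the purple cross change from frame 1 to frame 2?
+1.2

Distance in frame 1: 1.3. Distance in frame 2: 2.5.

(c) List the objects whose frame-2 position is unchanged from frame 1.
the green triangle, the red pentagon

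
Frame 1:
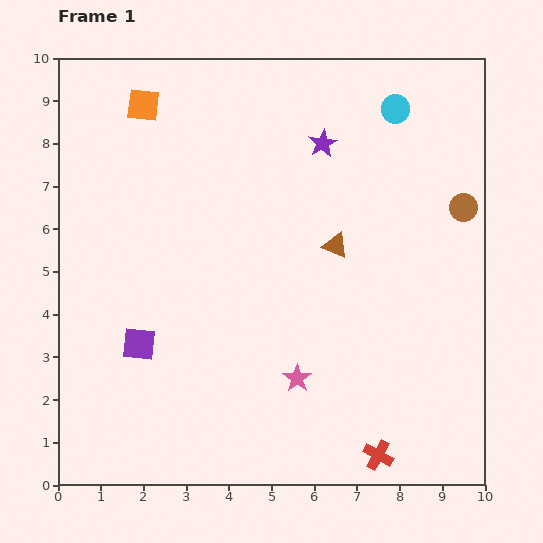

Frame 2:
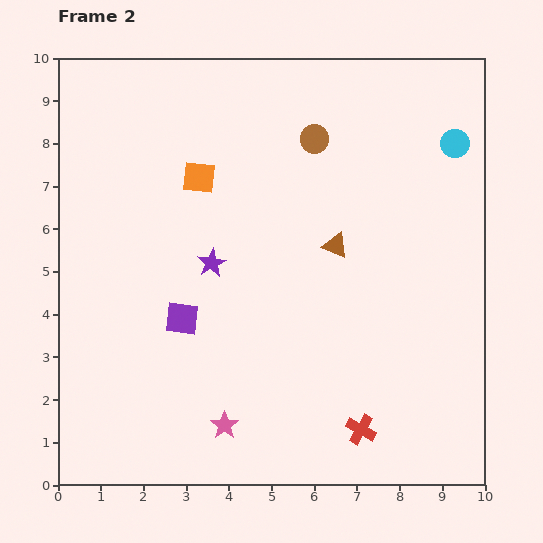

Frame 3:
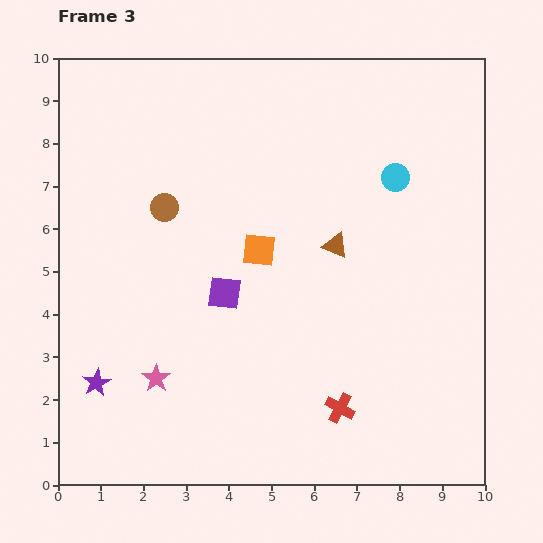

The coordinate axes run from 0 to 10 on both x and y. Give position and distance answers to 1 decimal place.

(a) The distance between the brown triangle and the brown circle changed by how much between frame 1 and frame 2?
-0.6

Distance in frame 1: 3.1. Distance in frame 2: 2.5.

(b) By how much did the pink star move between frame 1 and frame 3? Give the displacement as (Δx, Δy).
(-3.3, 0.0)

The pink star was at (5.6, 2.5) in frame 1 and (2.3, 2.5) in frame 3.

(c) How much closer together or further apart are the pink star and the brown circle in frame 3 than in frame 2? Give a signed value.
-3.0

Distance in frame 2: 7.0. Distance in frame 3: 4.0.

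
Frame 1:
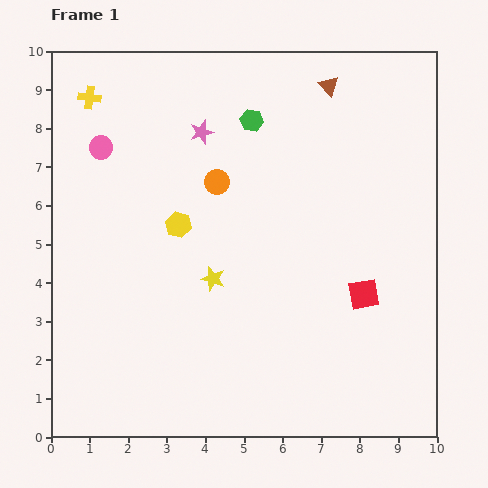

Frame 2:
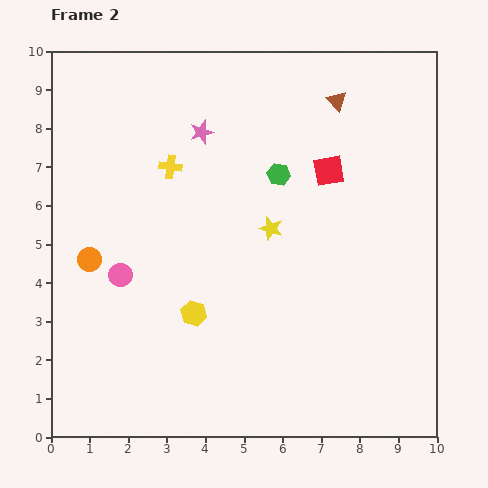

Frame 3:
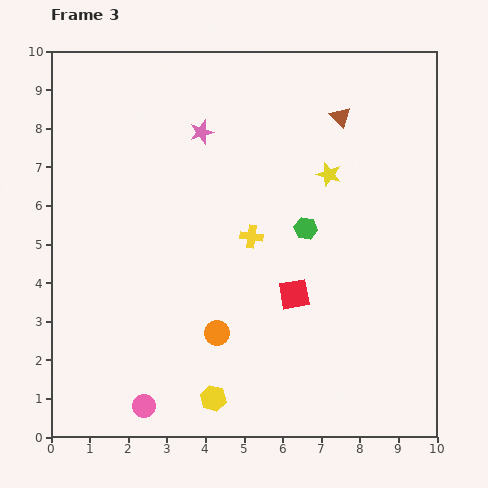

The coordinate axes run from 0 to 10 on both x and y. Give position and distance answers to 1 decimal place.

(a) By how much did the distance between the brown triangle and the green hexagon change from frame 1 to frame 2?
+0.2

Distance in frame 1: 2.2. Distance in frame 2: 2.4.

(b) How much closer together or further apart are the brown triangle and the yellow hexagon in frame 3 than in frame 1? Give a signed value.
+2.7

Distance in frame 1: 5.3. Distance in frame 3: 8.0.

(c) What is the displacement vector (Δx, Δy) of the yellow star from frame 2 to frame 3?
(1.5, 1.4)

The yellow star was at (5.7, 5.4) in frame 2 and (7.2, 6.8) in frame 3.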